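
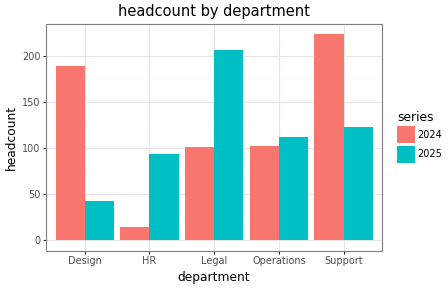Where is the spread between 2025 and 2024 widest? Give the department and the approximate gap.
Design, ≈ 140

Design: 2025 ≈ 40, 2024 ≈ 180 → gap ≈ 140. Next-largest (Legal) is only ≈ 100.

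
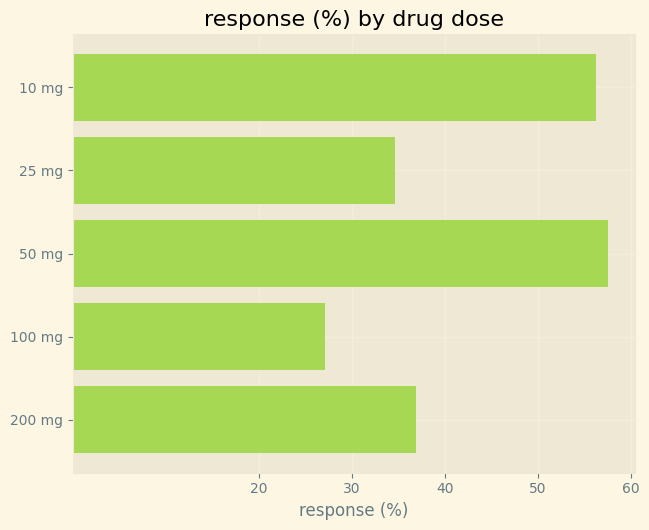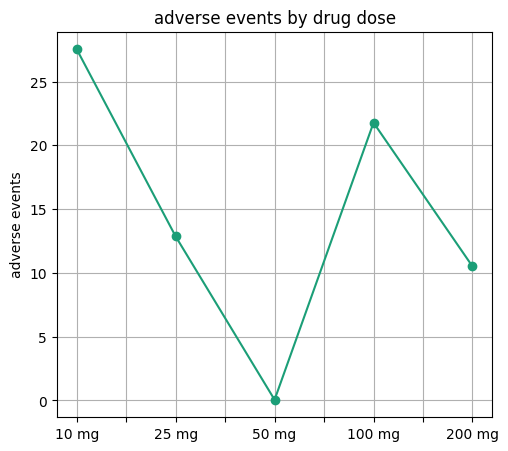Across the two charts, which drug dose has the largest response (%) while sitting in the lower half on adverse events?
Chart 2 median adverse events ≈ 15; below-median drug doses: 50 mg, 200 mg. Among those, 50 mg has the highest response (%) (≈ 60).

50 mg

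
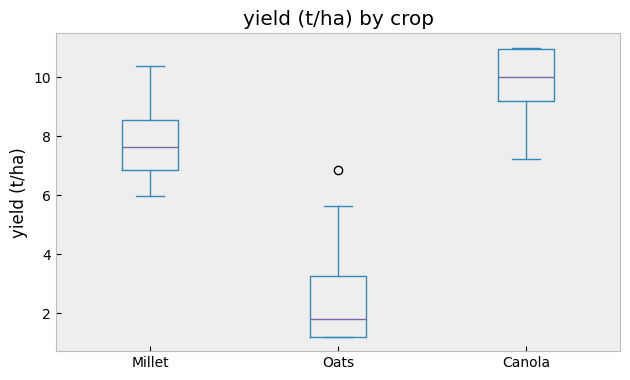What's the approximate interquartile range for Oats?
≈ 2

Q3 ≈ 3, Q1 ≈ 1; IQR ≈ 2.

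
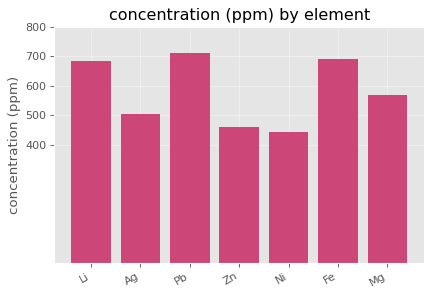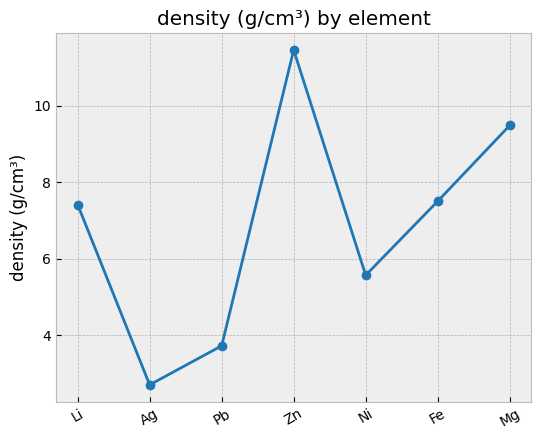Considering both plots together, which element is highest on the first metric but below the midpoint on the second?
Chart 2 median density (g/cm³) ≈ 8; below-median elements: Ag, Pb, Ni. Among those, Pb has the highest concentration (ppm) (≈ 700).

Pb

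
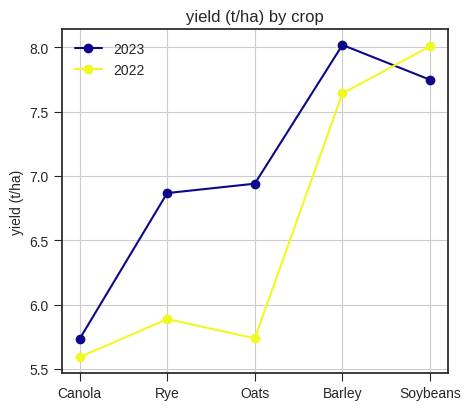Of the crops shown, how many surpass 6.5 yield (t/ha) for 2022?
2

Above 6.5: Barley, Soybeans.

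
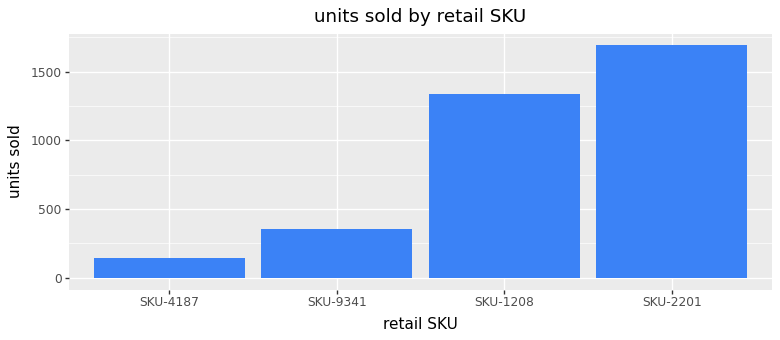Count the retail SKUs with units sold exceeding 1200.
Above 1200: SKU-1208, SKU-2201.

2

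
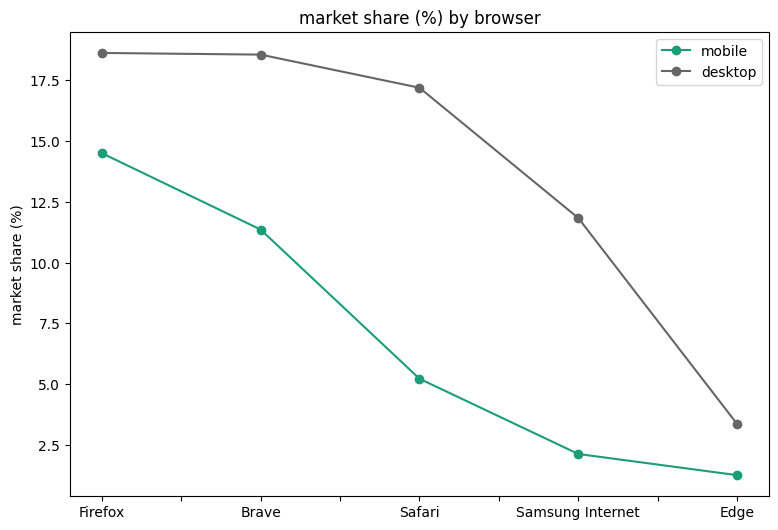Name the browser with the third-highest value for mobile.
Safari

Top 4 for mobile: Firefox ≈ 14, Brave ≈ 12, Safari ≈ 6, Samsung Internet ≈ 2.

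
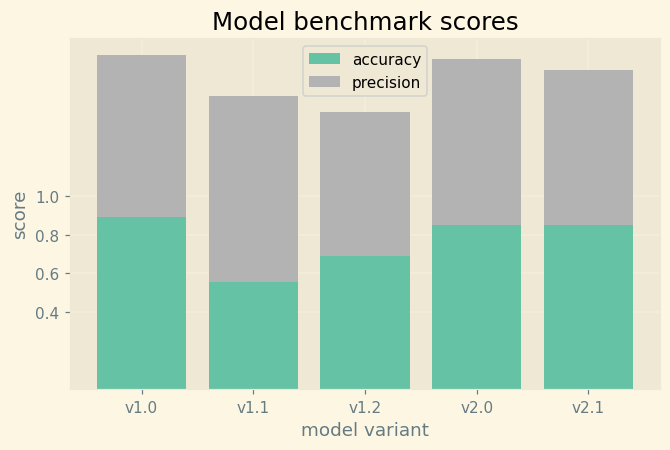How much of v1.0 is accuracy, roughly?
≈ 0.8

accuracy top ≈ 0.8, bottom ≈ 0.0; segment ≈ 0.8.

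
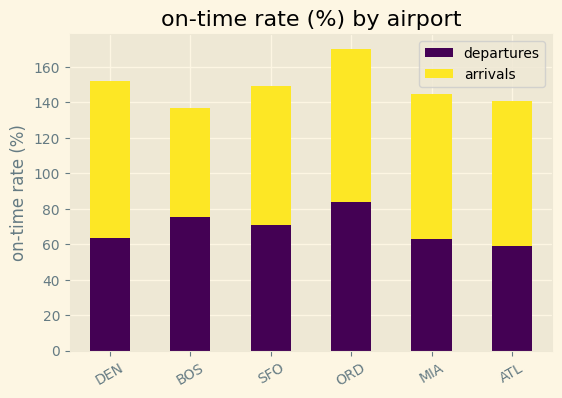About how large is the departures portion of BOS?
departures top ≈ 80, bottom ≈ 0; segment ≈ 80.

≈ 80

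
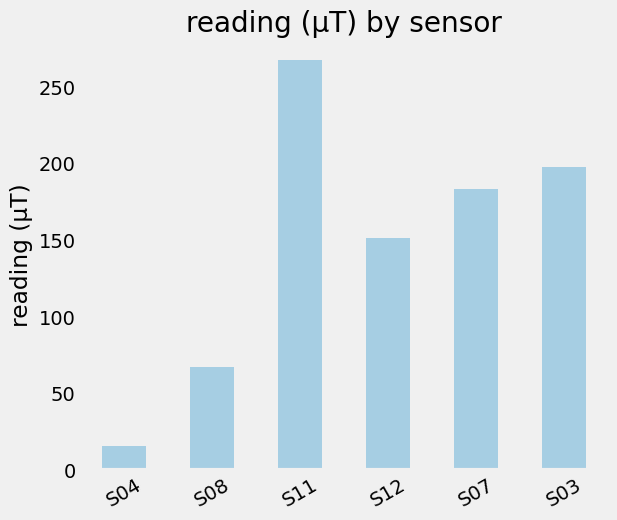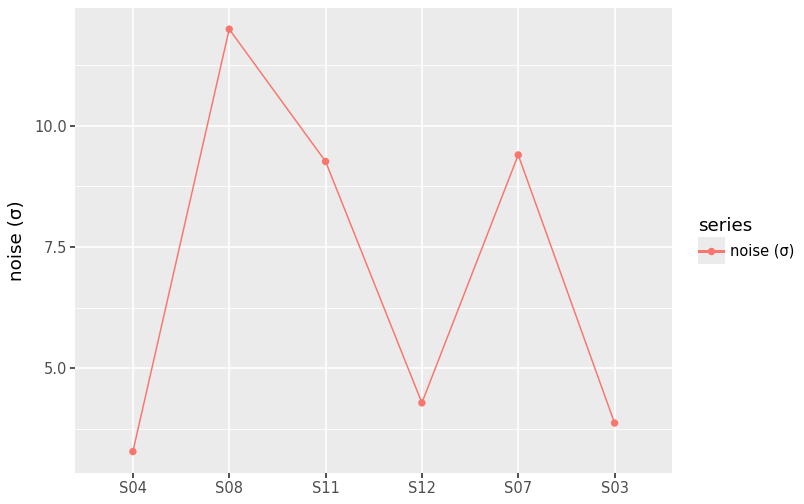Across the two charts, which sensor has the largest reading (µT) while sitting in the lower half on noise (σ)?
Chart 2 median noise (σ) ≈ 6; below-median sensors: S04, S12, S03. Among those, S03 has the highest reading (µT) (≈ 200).

S03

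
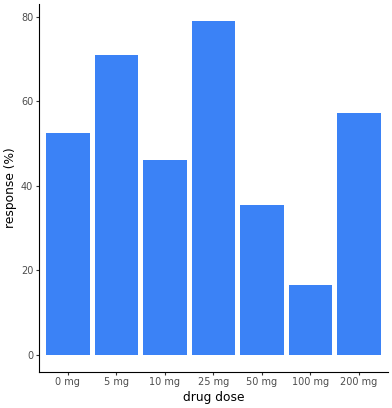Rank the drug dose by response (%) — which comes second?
5 mg

Top 3: 25 mg ≈ 80, 5 mg ≈ 70, 200 mg ≈ 60.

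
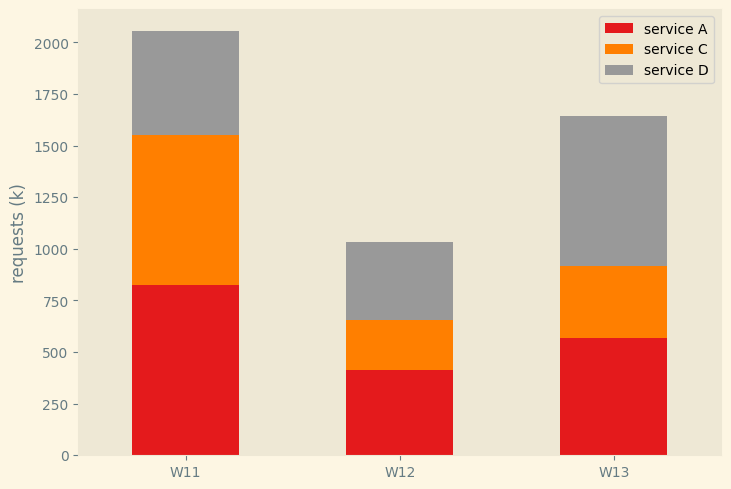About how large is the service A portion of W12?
service A top ≈ 400, bottom ≈ 0; segment ≈ 400.

≈ 400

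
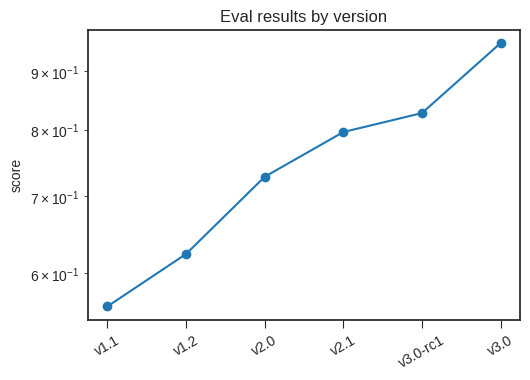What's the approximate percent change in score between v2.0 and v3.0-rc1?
v2.0 ≈ 0.75, v3.0-rc1 ≈ 0.85; (0.85 − 0.75) / 0.75 ≈ +13.3%.

≈ +13.3%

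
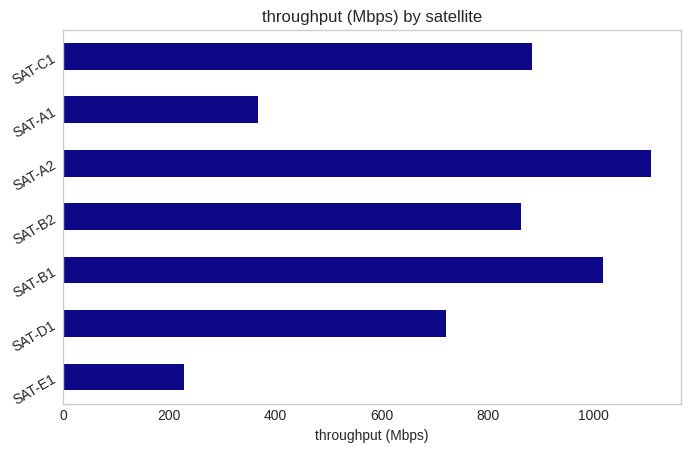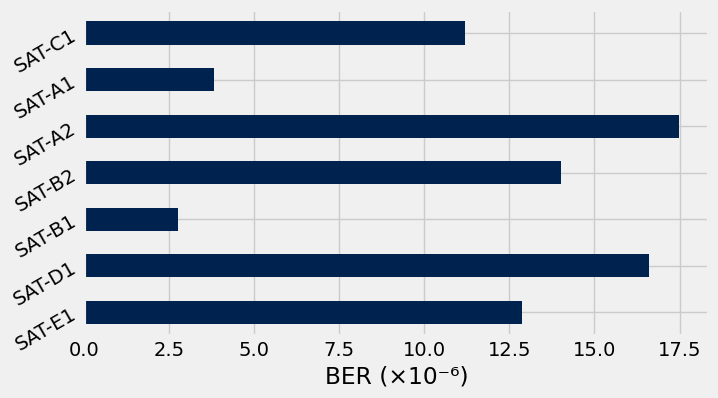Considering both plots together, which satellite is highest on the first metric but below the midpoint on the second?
SAT-B1

Chart 2 median BER (×10⁻⁶) ≈ 12; below-median satellites: SAT-B1, SAT-A1, SAT-C1. Among those, SAT-B1 has the highest throughput (Mbps) (≈ 1000).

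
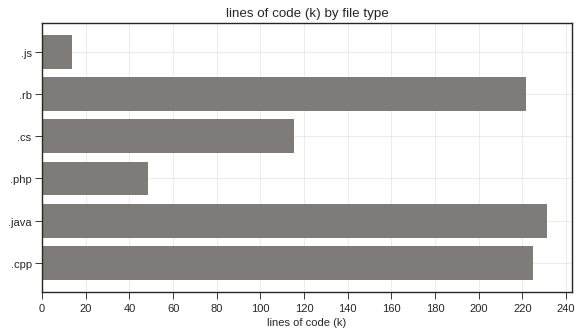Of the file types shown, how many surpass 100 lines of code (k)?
4

Above 100: .rb, .cs, .java, .cpp.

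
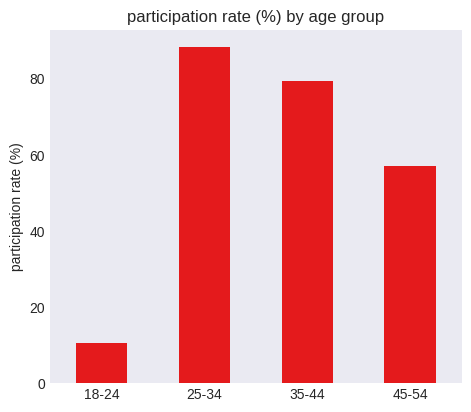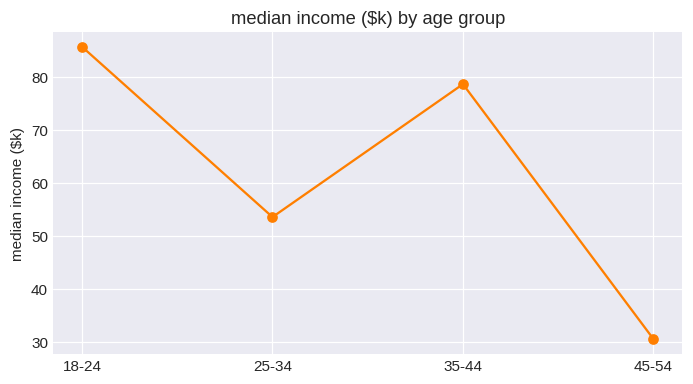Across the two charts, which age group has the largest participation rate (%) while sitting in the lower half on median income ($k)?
25-34

Chart 2 median median income ($k) ≈ 70; below-median age groups: 25-34, 45-54. Among those, 25-34 has the highest participation rate (%) (≈ 90).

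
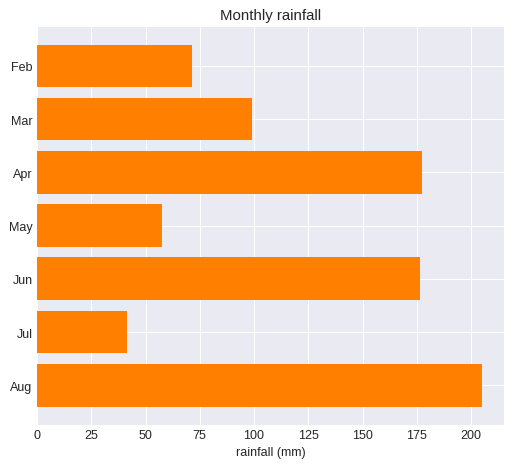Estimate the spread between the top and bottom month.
Max Aug ≈ 200, min Jul ≈ 40; range ≈ 160.

≈ 160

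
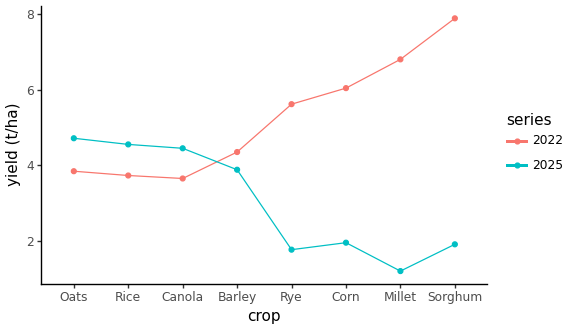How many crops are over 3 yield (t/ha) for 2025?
Above 3: Oats, Rice, Canola, Barley.

4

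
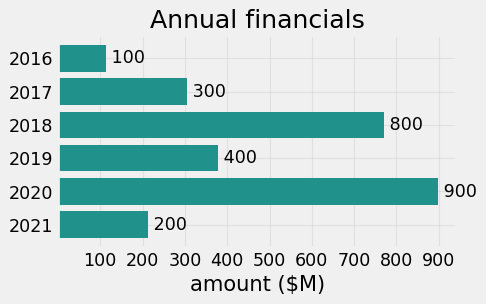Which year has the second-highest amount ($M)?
Top 3: 2020 ≈ 900, 2018 ≈ 800, 2019 ≈ 400.

2018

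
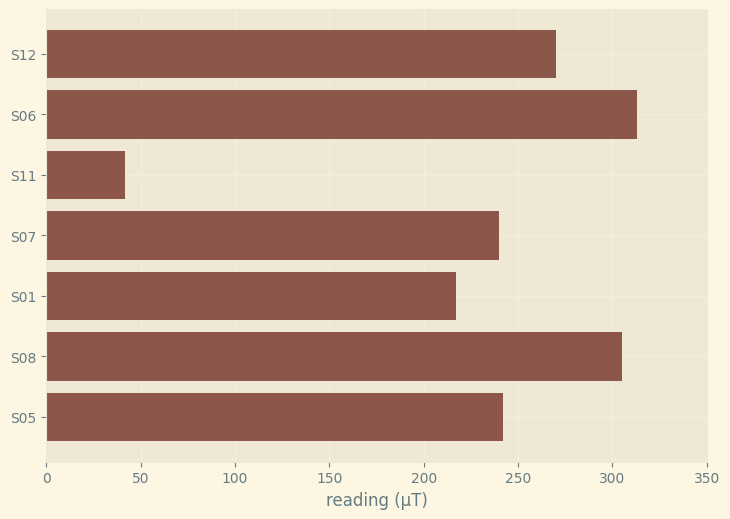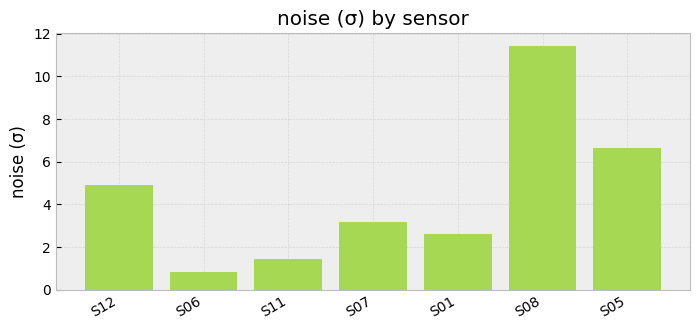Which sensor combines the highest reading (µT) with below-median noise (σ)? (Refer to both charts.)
S06

Chart 2 median noise (σ) ≈ 4; below-median sensors: S06, S11, S01. Among those, S06 has the highest reading (µT) (≈ 300).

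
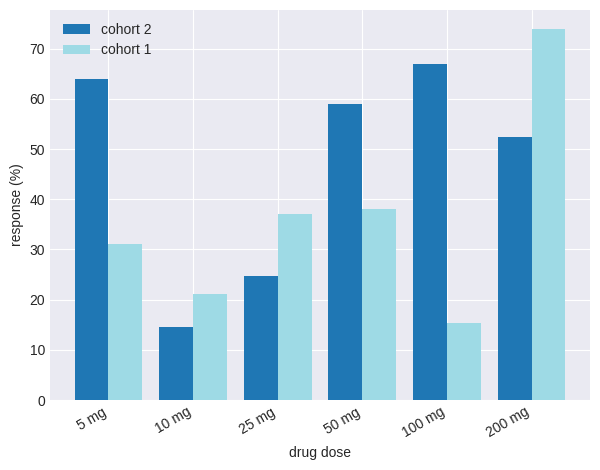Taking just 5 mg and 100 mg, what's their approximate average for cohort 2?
(60 + 70) / 2 ≈ 65.

≈ 65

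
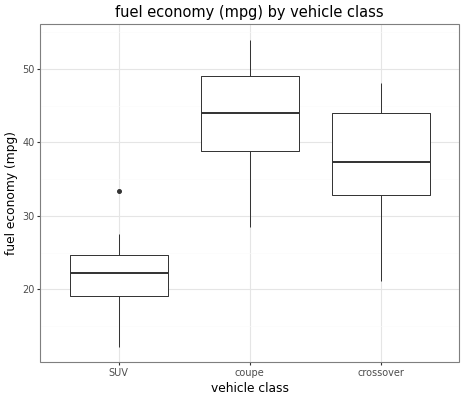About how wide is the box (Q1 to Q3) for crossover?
≈ 12

Q3 ≈ 44, Q1 ≈ 32; IQR ≈ 12.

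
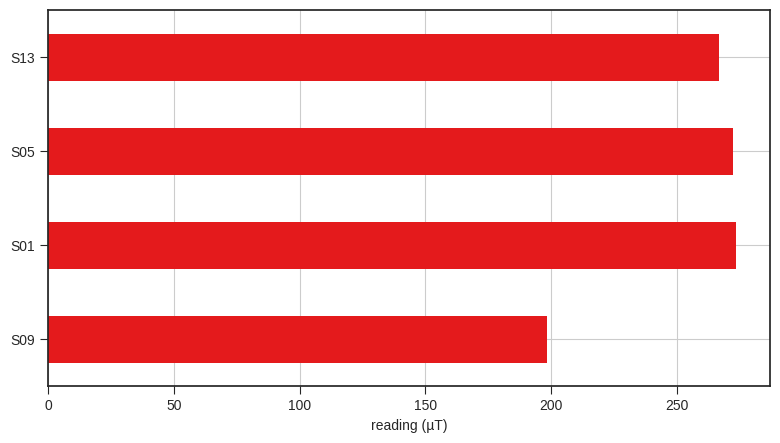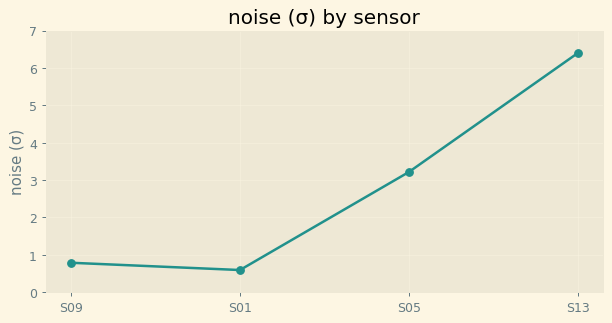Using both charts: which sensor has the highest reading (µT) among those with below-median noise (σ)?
Chart 2 median noise (σ) ≈ 2; below-median sensors: S09, S01. Among those, S01 has the highest reading (µT) (≈ 250).

S01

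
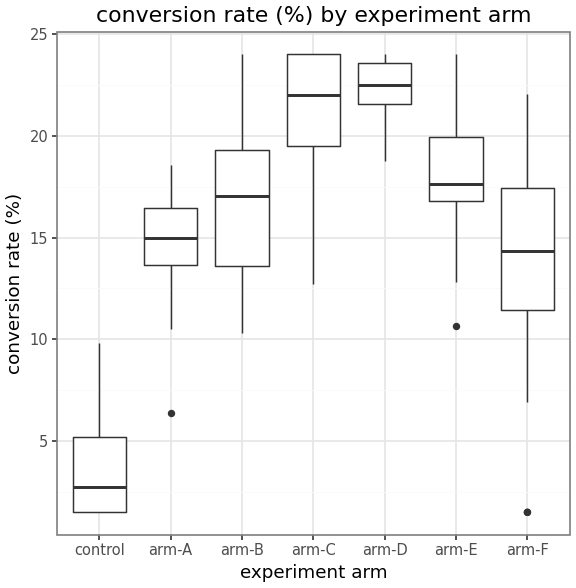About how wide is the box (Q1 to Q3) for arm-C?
≈ 4

Q3 ≈ 24, Q1 ≈ 20; IQR ≈ 4.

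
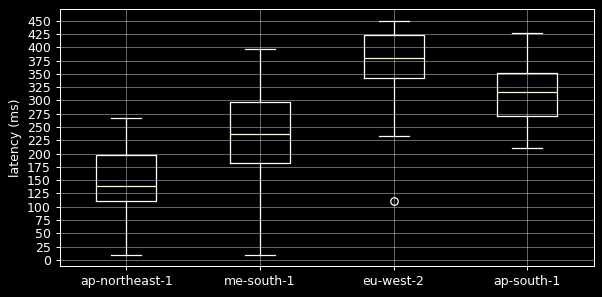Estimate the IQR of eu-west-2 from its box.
Q3 ≈ 425, Q1 ≈ 350; IQR ≈ 75.

≈ 75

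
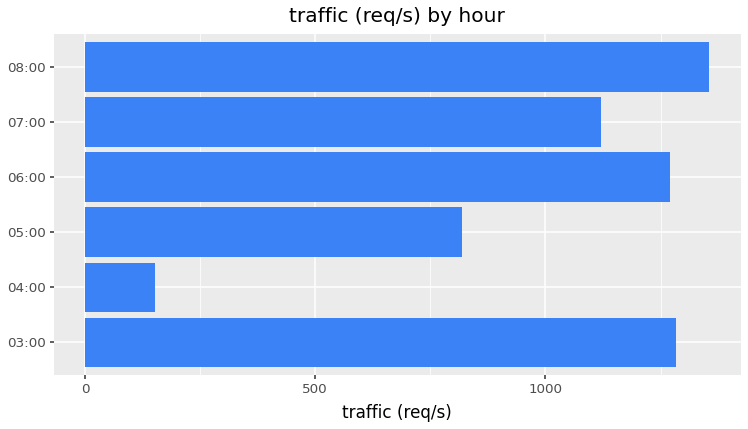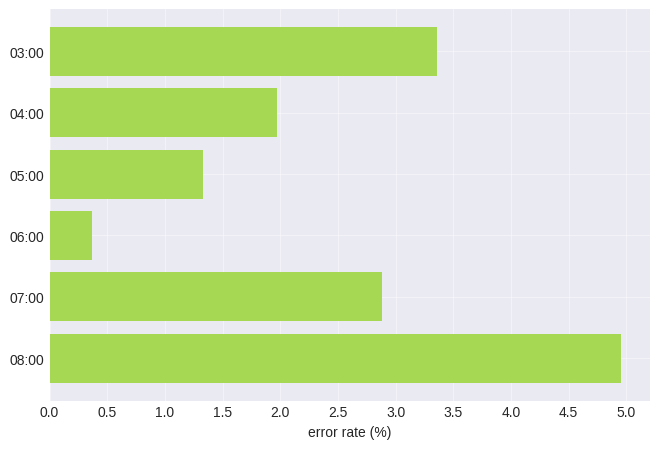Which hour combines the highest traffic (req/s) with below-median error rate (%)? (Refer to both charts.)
06:00

Chart 2 median error rate (%) ≈ 2.5; below-median hours: 04:00, 05:00, 06:00. Among those, 06:00 has the highest traffic (req/s) (≈ 1200).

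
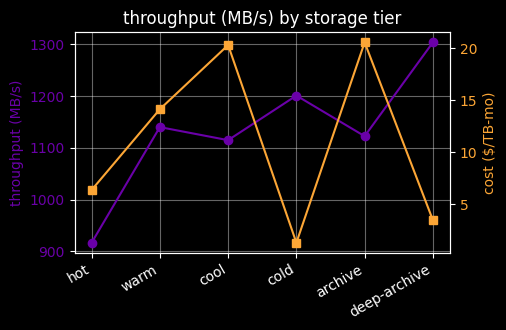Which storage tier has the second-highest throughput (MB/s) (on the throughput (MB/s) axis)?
cold

Top 3 (on the throughput (MB/s) axis): deep-archive ≈ 1300, cold ≈ 1200, warm ≈ 1150.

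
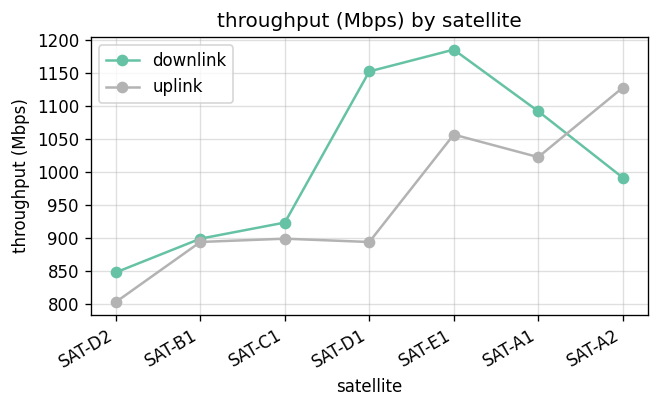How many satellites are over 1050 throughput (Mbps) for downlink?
Above 1050: SAT-D1, SAT-E1, SAT-A1.

3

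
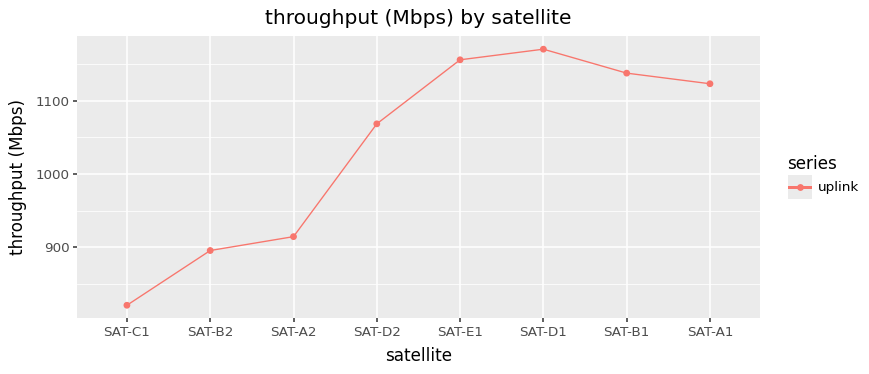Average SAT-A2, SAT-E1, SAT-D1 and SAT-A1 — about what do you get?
(900 + 1150 + 1150 + 1100) / 4 ≈ 1075.

≈ 1075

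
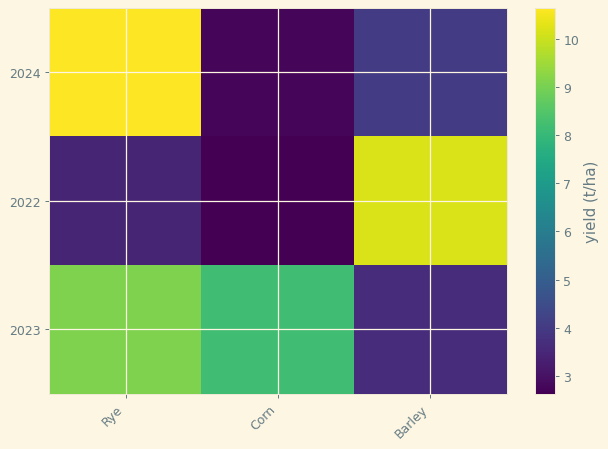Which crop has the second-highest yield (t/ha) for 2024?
Top 3 for 2024: Rye ≈ 11, Barley ≈ 4, Corn ≈ 3.

Barley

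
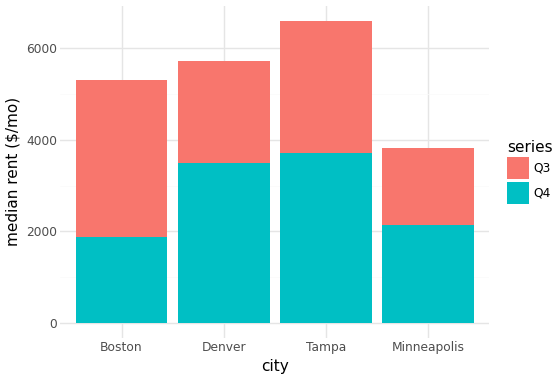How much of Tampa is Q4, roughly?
≈ 4000

Q4 top ≈ 4000, bottom ≈ 0; segment ≈ 4000.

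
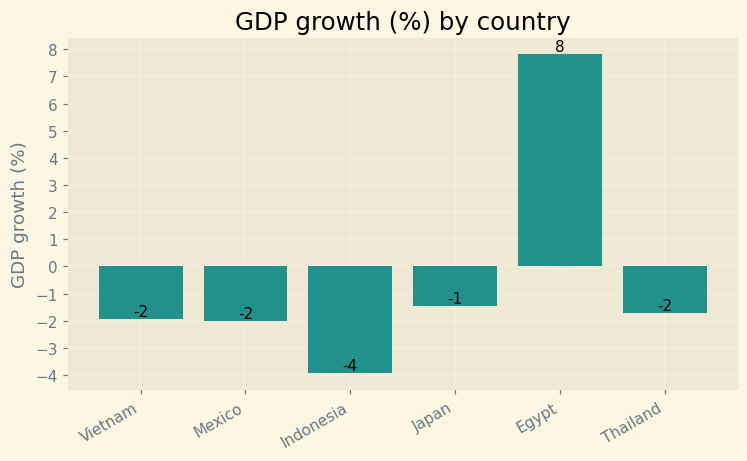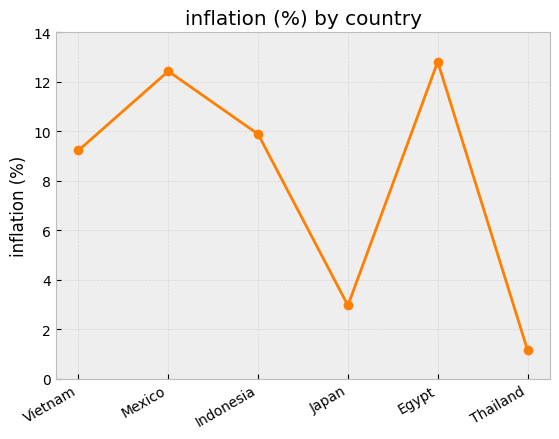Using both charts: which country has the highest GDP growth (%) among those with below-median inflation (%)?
Chart 2 median inflation (%) ≈ 10; below-median countries: Vietnam, Japan, Thailand. Among those, Japan has the highest GDP growth (%) (≈ -1).

Japan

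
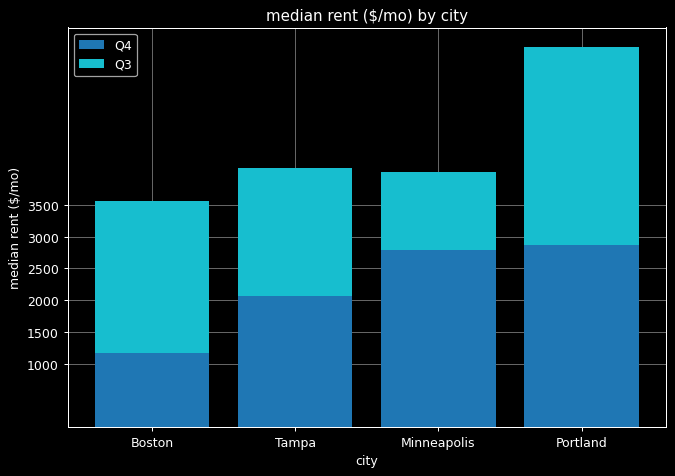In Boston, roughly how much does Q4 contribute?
≈ 1000

Q4 top ≈ 1000, bottom ≈ 0; segment ≈ 1000.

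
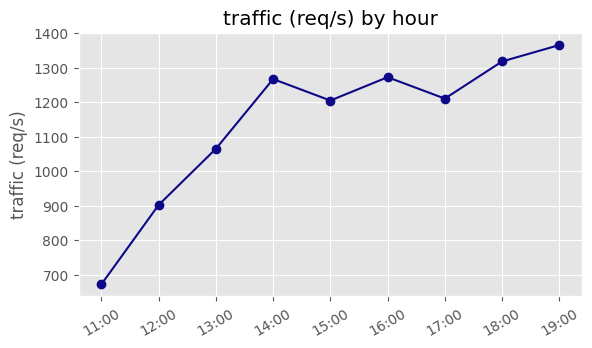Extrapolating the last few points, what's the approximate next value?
Last three: 1200, 1300, 1400 → slope ≈ 100/step → next ≈ 1500.

≈ 1500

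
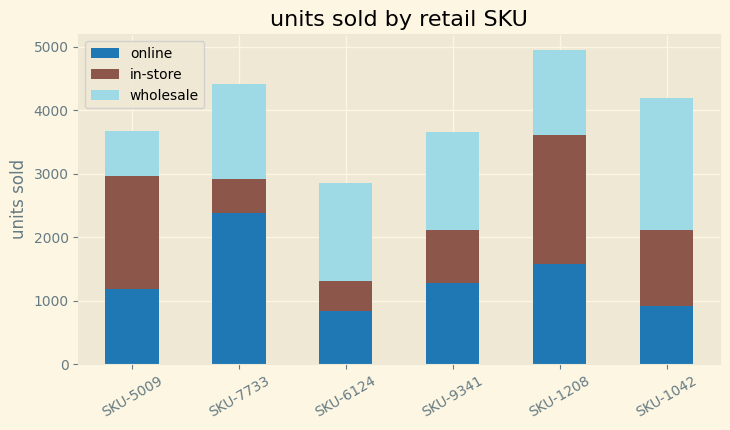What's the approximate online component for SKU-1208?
online top ≈ 1500, bottom ≈ 0; segment ≈ 1500.

≈ 1500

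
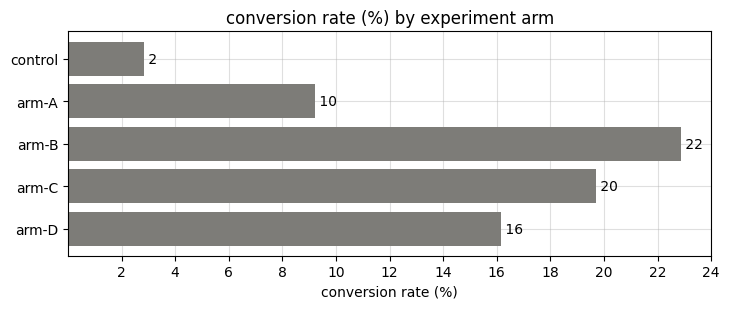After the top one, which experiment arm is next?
Top 3: arm-B ≈ 22, arm-C ≈ 20, arm-D ≈ 16.

arm-C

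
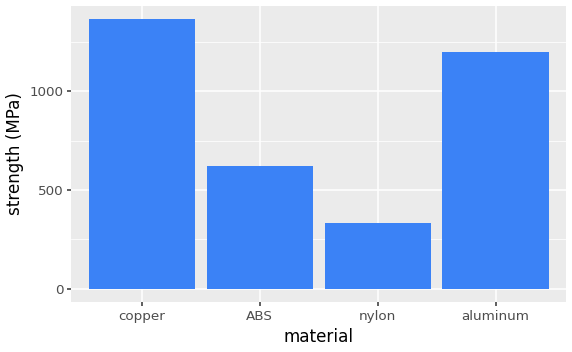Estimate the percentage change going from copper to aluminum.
copper ≈ 1400, aluminum ≈ 1200; (1200 − 1400) / 1400 ≈ -14.3%.

≈ -14.3%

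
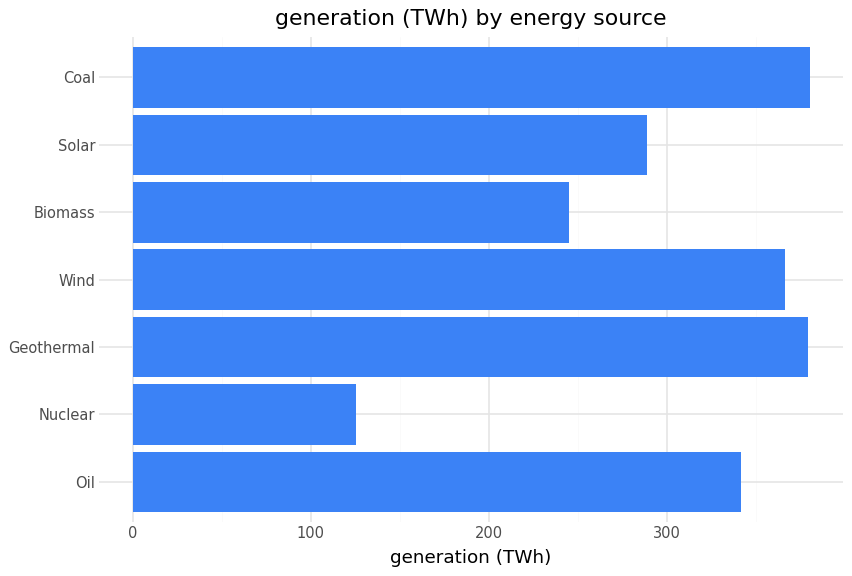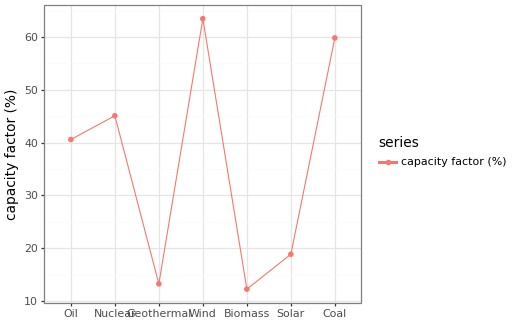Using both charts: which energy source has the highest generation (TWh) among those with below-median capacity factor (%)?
Geothermal

Chart 2 median capacity factor (%) ≈ 40; below-median energy sources: Geothermal, Biomass, Solar. Among those, Geothermal has the highest generation (TWh) (≈ 400).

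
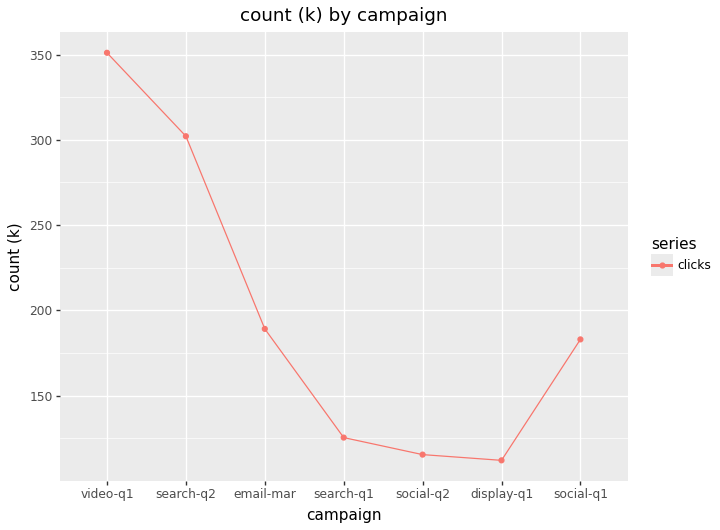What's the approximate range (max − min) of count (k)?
≈ 240

Max video-q1 ≈ 360, min display-q1 ≈ 120; range ≈ 240.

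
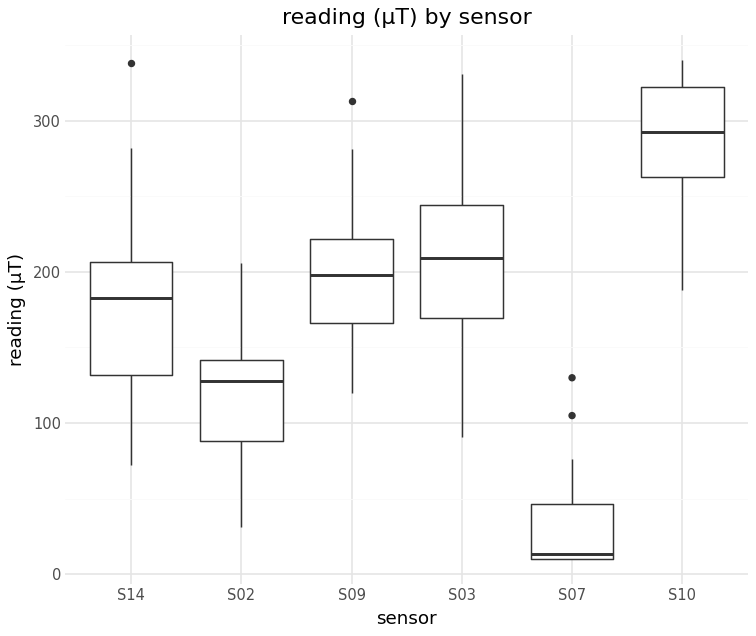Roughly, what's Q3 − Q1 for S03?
Q3 ≈ 250, Q1 ≈ 175; IQR ≈ 75.

≈ 75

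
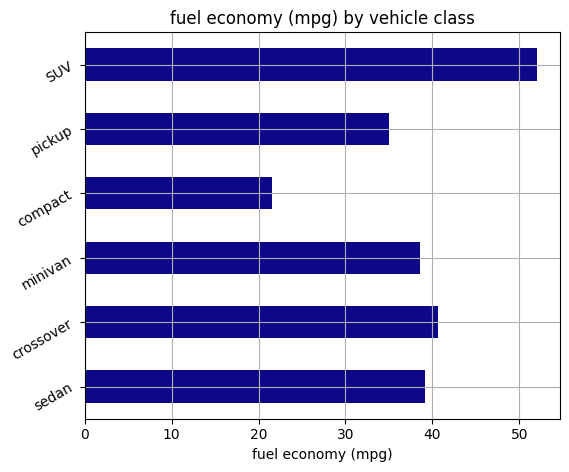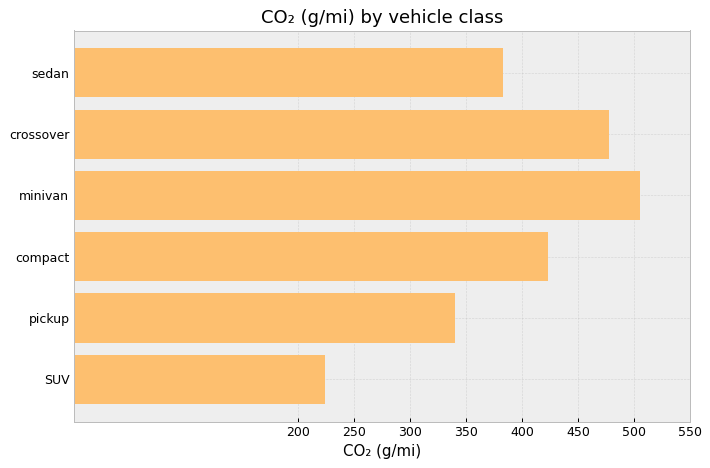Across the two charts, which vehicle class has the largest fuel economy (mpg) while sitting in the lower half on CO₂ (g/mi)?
SUV

Chart 2 median CO₂ (g/mi) ≈ 400; below-median vehicle classes: sedan, pickup, SUV. Among those, SUV has the highest fuel economy (mpg) (≈ 50).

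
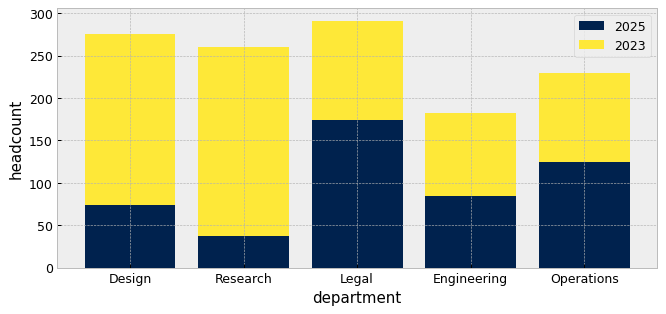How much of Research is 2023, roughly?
2023 top ≈ 250, bottom ≈ 25; segment ≈ 225.

≈ 225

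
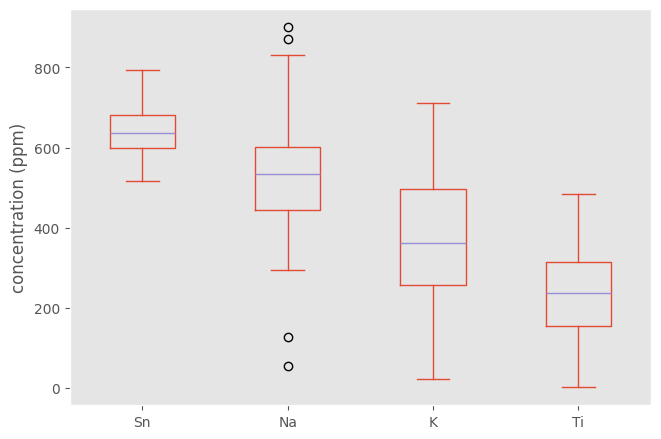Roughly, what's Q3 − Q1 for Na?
Q3 ≈ 600, Q1 ≈ 450; IQR ≈ 150.

≈ 150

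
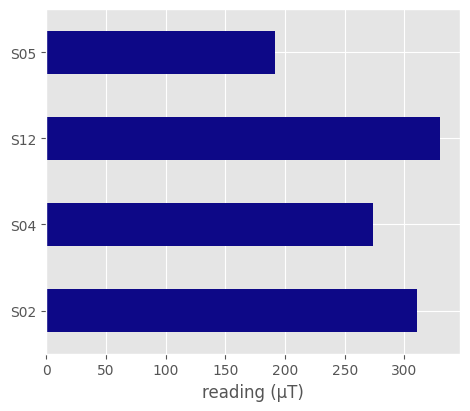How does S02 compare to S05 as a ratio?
S02 ≈ 300, S05 ≈ 200; 300/200 ≈ 1.5.

≈ 1.5×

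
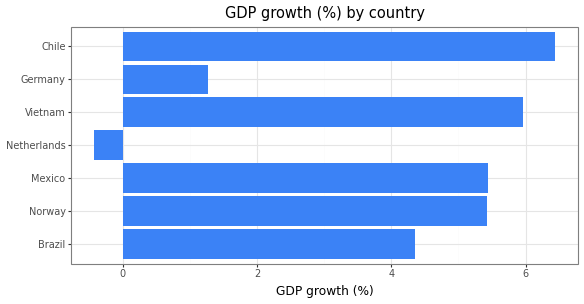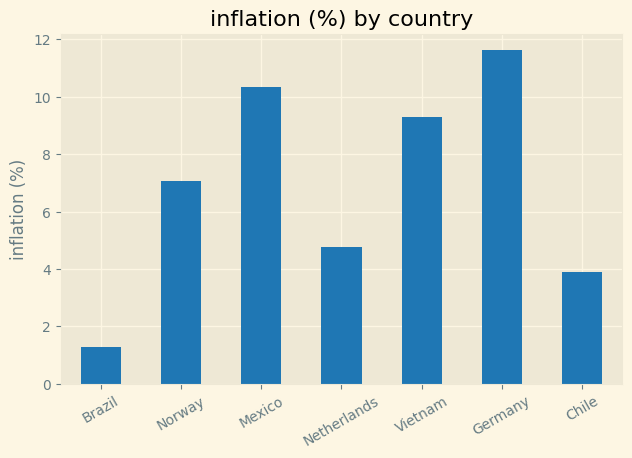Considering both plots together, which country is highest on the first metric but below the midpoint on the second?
Chart 2 median inflation (%) ≈ 8; below-median countries: Brazil, Netherlands, Chile. Among those, Chile has the highest GDP growth (%) (≈ 6).

Chile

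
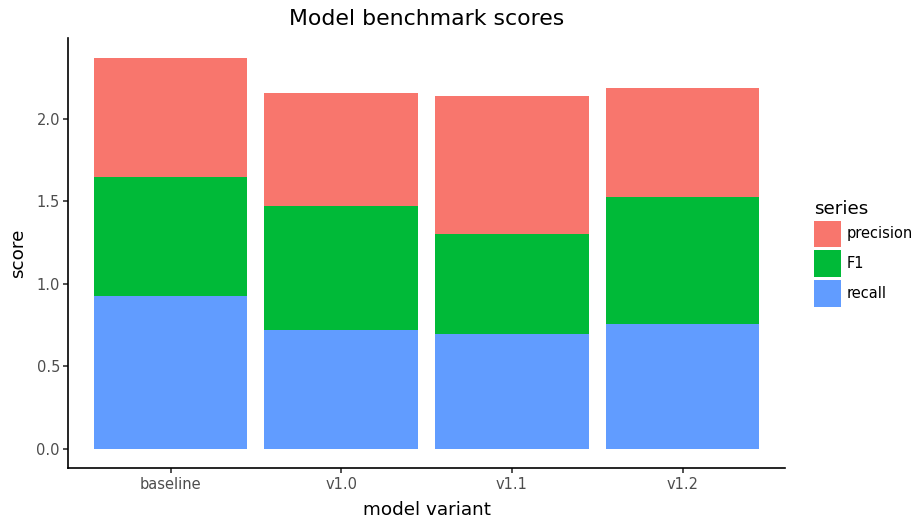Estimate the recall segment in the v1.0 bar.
≈ 0.8

recall top ≈ 0.8, bottom ≈ 0.0; segment ≈ 0.8.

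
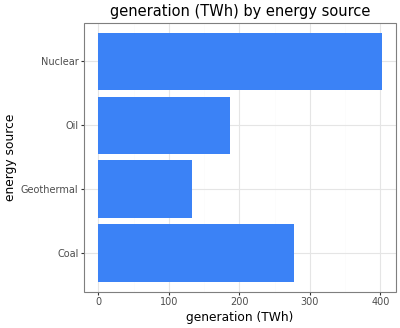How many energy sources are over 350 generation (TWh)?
Above 350: Nuclear.

1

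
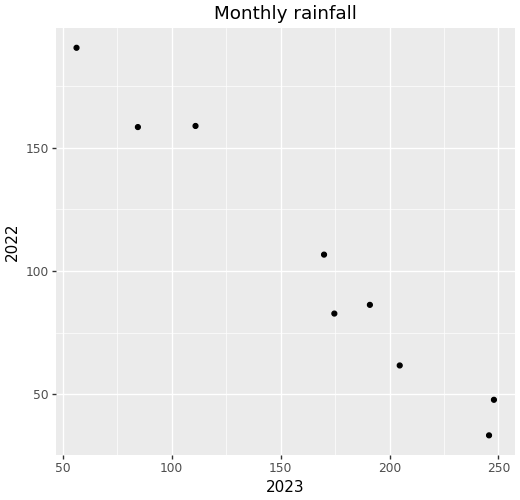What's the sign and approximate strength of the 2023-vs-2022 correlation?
Points are negatively correlated; strong (|r| ≈ 1.0).

negative, strong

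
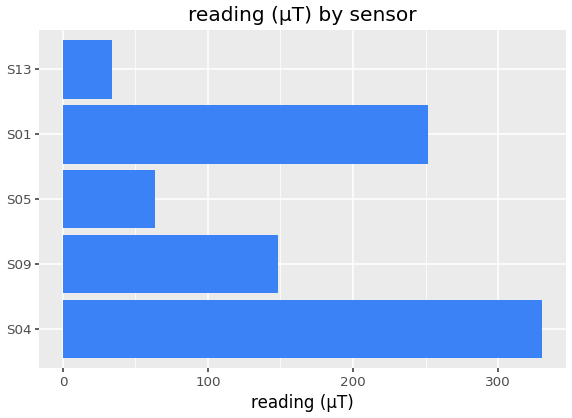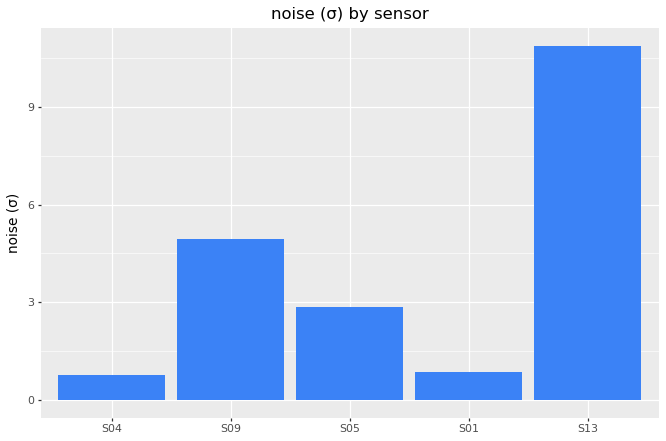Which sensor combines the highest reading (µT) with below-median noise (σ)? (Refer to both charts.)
S04

Chart 2 median noise (σ) ≈ 3; below-median sensors: S04, S01. Among those, S04 has the highest reading (µT) (≈ 350).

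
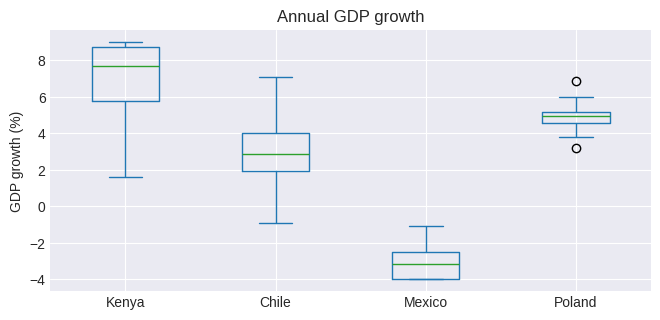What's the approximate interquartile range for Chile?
≈ 2

Q3 ≈ 4, Q1 ≈ 2; IQR ≈ 2.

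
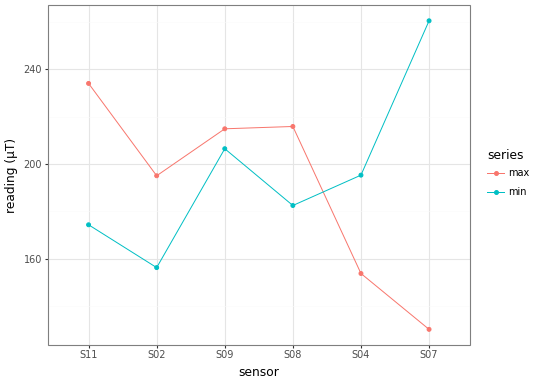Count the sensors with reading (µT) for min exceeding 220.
1

Above 220: S07.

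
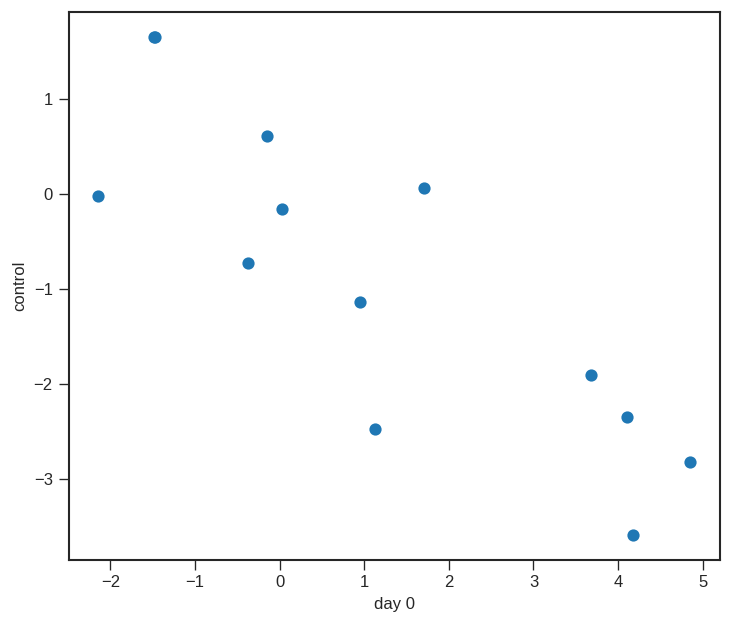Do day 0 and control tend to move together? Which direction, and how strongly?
Points are negatively correlated; strong (|r| ≈ 0.8).

negative, strong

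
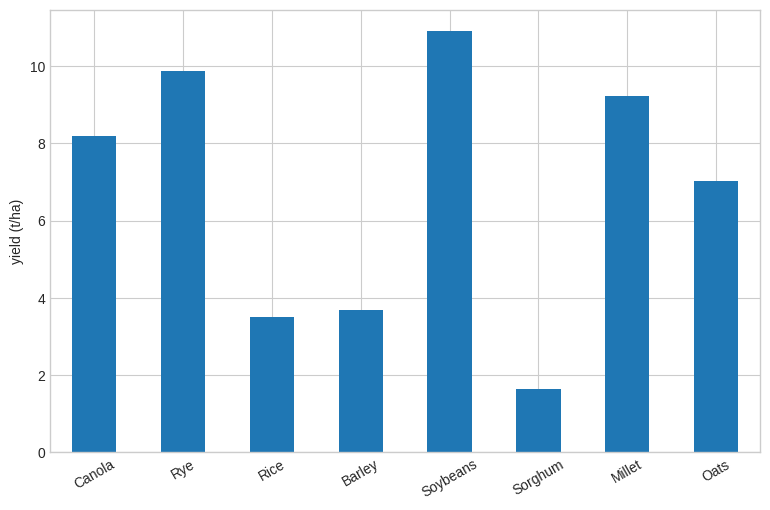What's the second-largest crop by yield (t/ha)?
Top 3: Soybeans ≈ 11, Rye ≈ 10, Millet ≈ 9.

Rye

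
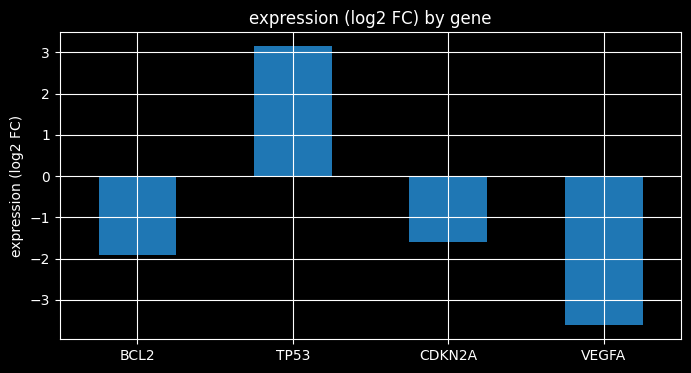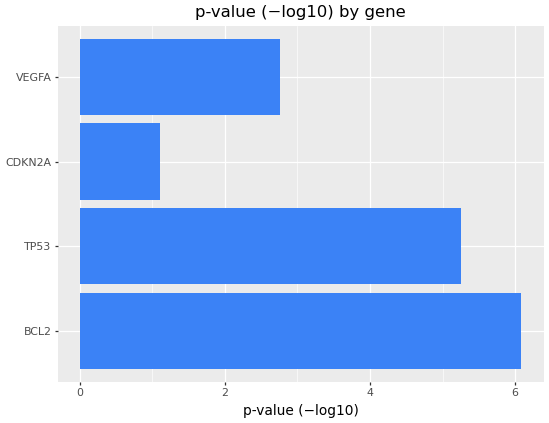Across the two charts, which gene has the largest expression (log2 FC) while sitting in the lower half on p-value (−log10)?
CDKN2A

Chart 2 median p-value (−log10) ≈ 4; below-median genes: CDKN2A, VEGFA. Among those, CDKN2A has the highest expression (log2 FC) (≈ -1.5).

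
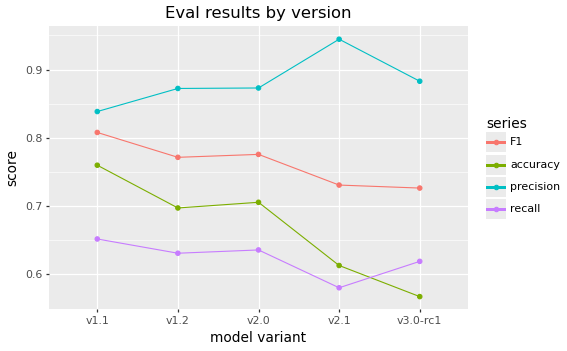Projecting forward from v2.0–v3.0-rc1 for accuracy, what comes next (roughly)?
≈ 0.475

Last three: 0.70, 0.60, 0.55 → slope ≈ -0.075/step → next ≈ 0.475.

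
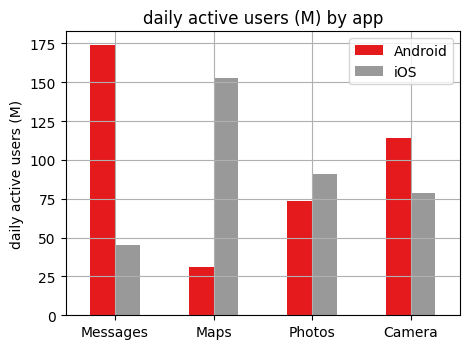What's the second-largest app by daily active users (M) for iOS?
Photos

Top 3 for iOS: Maps ≈ 160, Photos ≈ 100, Camera ≈ 80.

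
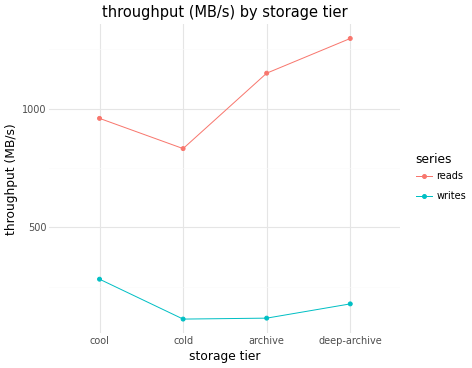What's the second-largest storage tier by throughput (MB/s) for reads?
archive

Top 3 for reads: deep-archive ≈ 1300, archive ≈ 1100, cool ≈ 1000.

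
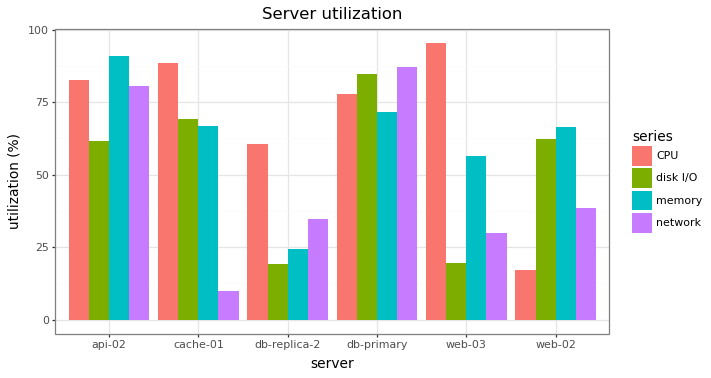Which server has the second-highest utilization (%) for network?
Top 3 for network: db-primary ≈ 90, api-02 ≈ 80, web-02 ≈ 40.

api-02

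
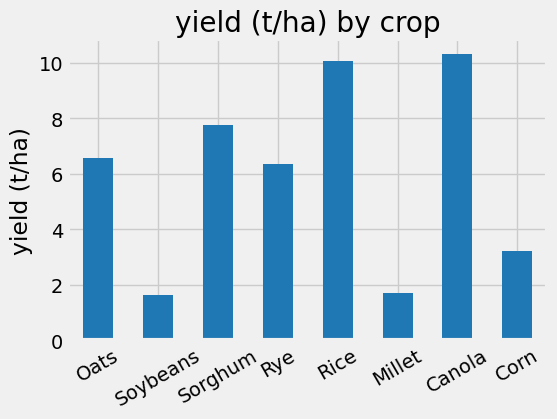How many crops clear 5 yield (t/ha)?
Above 5: Oats, Sorghum, Rye, Rice, Canola.

5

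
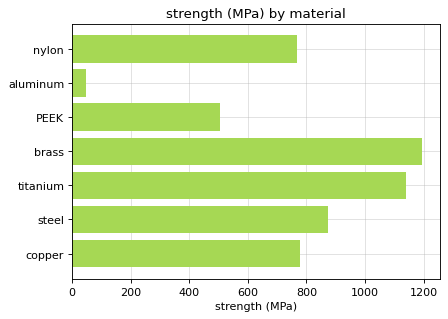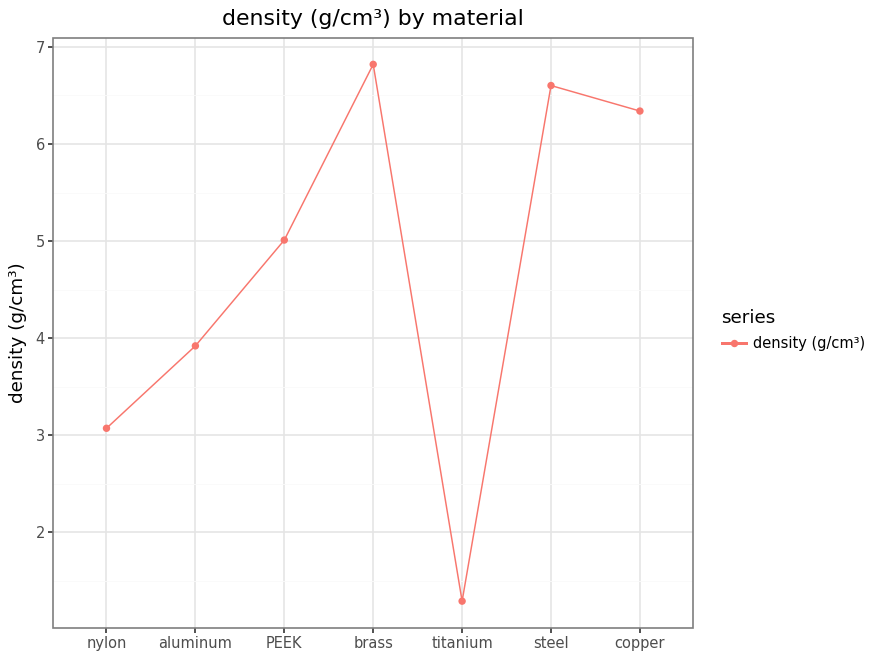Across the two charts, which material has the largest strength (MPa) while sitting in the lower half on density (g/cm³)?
Chart 2 median density (g/cm³) ≈ 5; below-median materials: nylon, aluminum, titanium. Among those, titanium has the highest strength (MPa) (≈ 1200).

titanium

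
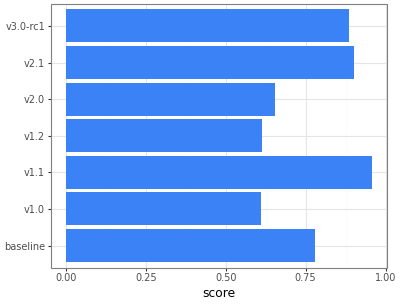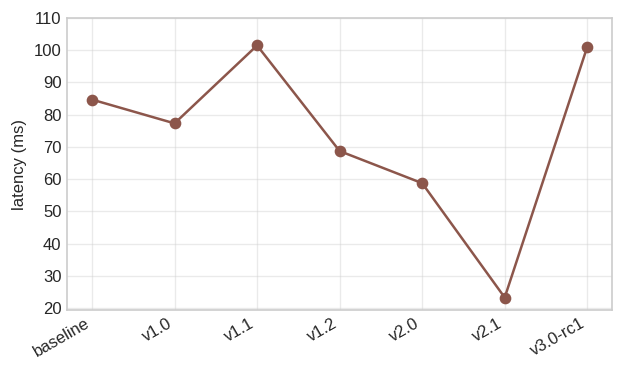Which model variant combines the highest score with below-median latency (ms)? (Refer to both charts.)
v2.1

Chart 2 median latency (ms) ≈ 80; below-median model variants: v1.2, v2.0, v2.1. Among those, v2.1 has the highest score (≈ 0.9).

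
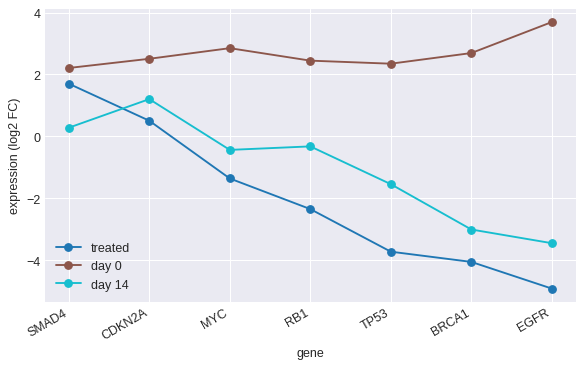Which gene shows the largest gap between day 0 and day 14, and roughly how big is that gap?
EGFR, ≈ 7 log2 FC

EGFR: day 0 ≈ 4, day 14 ≈ -3 → gap ≈ 7. Next-largest (BRCA1) is only ≈ 6.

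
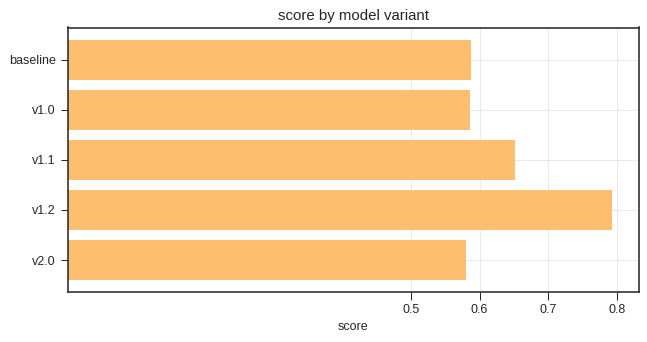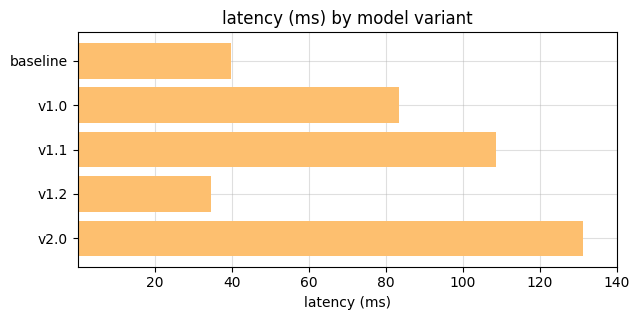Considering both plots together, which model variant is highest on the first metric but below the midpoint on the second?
v1.2

Chart 2 median latency (ms) ≈ 80; below-median model variants: baseline, v1.2. Among those, v1.2 has the highest score (≈ 0.8).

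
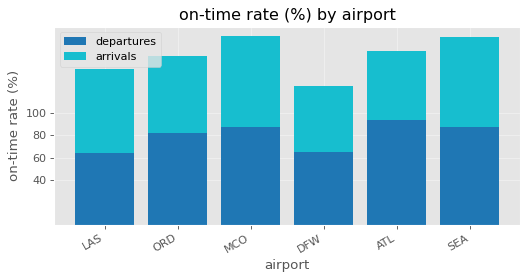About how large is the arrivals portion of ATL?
≈ 60

arrivals top ≈ 160, bottom ≈ 100; segment ≈ 60.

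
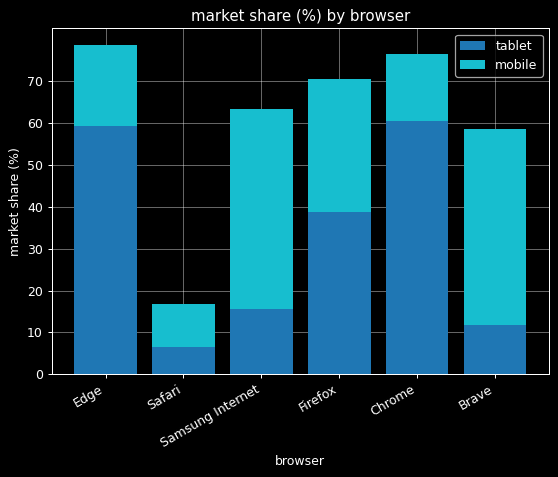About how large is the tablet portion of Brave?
tablet top ≈ 10, bottom ≈ 0; segment ≈ 10.

≈ 10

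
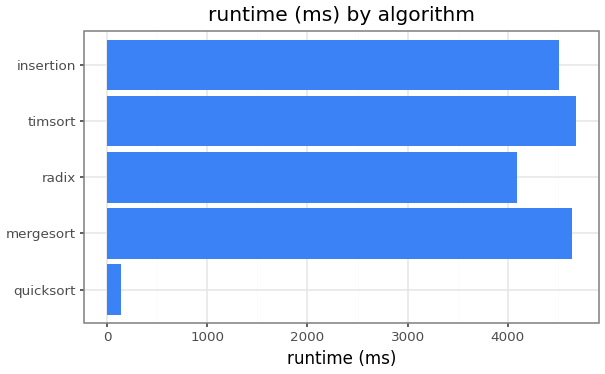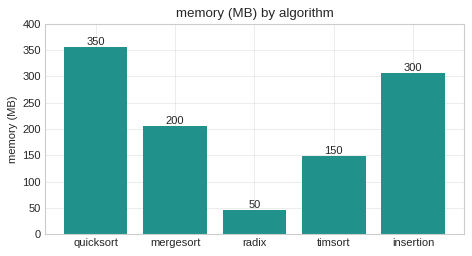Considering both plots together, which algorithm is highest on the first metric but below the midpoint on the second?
timsort

Chart 2 median memory (MB) ≈ 200; below-median algorithms: radix, timsort. Among those, timsort has the highest runtime (ms) (≈ 4500).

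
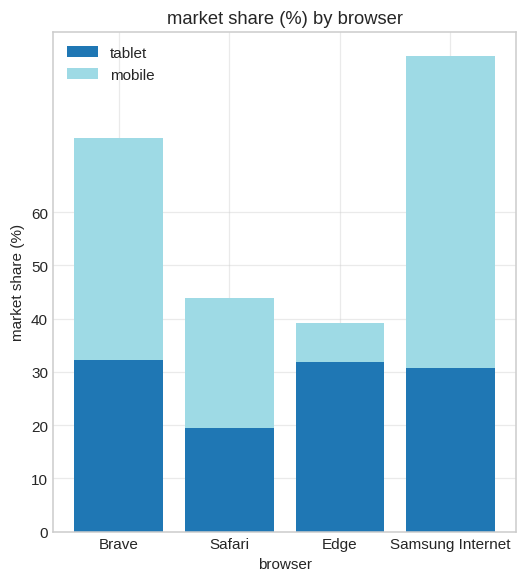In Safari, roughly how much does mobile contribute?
mobile top ≈ 40, bottom ≈ 20; segment ≈ 20.

≈ 20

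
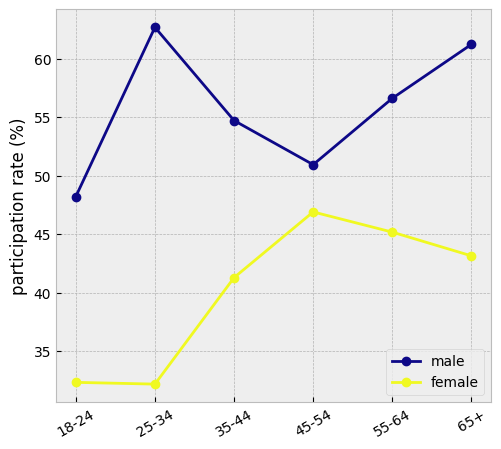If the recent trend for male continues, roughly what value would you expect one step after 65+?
≈ 65

Last three: 50, 55, 60 → slope ≈ 5/step → next ≈ 65.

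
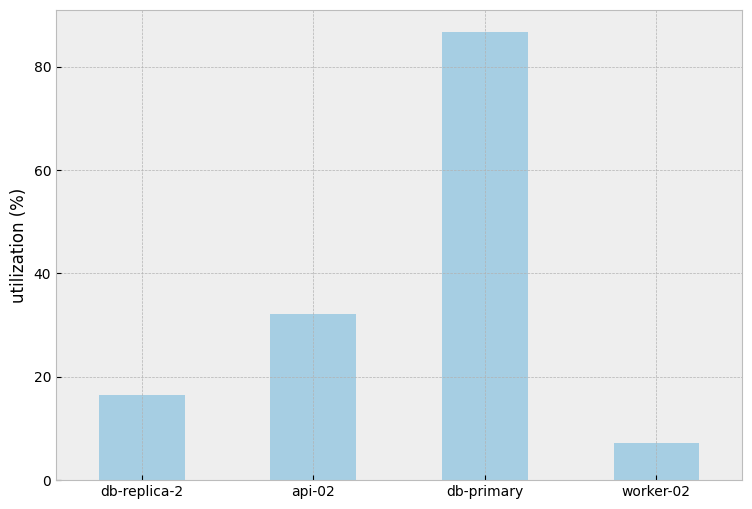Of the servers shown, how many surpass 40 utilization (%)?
Above 40: db-primary.

1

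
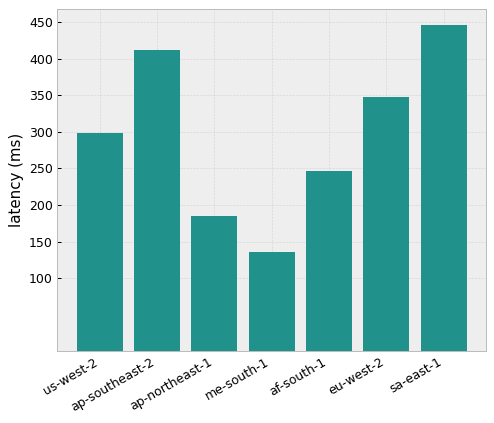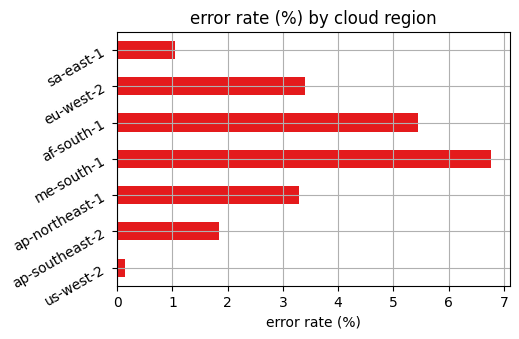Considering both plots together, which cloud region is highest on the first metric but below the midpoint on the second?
Chart 2 median error rate (%) ≈ 3; below-median cloud regions: us-west-2, ap-southeast-2, sa-east-1. Among those, sa-east-1 has the highest latency (ms) (≈ 450).

sa-east-1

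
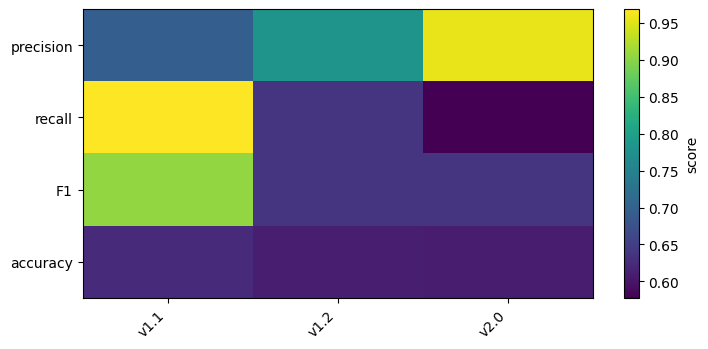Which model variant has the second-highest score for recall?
Top 3 for recall: v1.1 ≈ 0.95, v1.2 ≈ 0.65, v2.0 ≈ 0.60.

v1.2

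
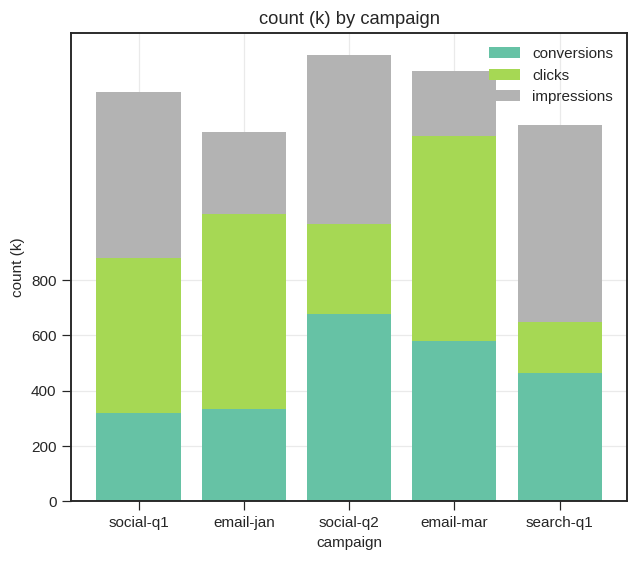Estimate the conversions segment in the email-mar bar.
≈ 600

conversions top ≈ 600, bottom ≈ 0; segment ≈ 600.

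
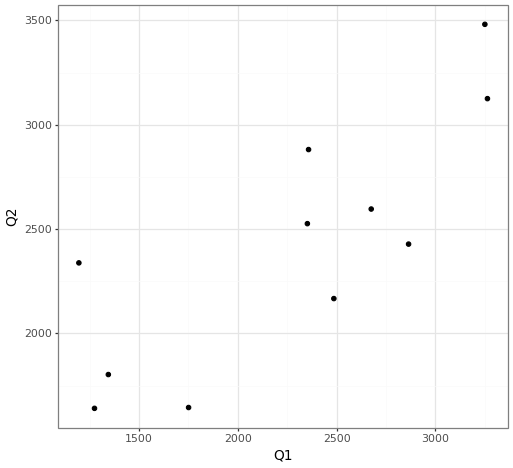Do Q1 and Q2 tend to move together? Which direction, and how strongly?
Points are positively correlated; strong (|r| ≈ 0.8).

positive, strong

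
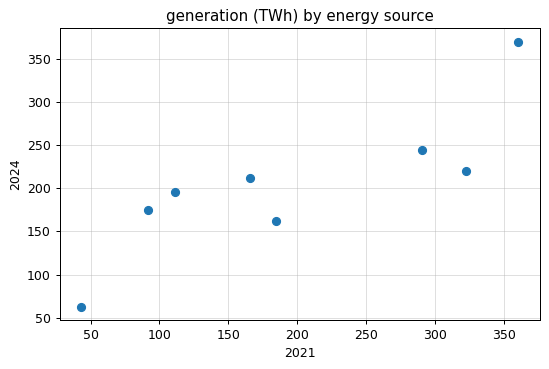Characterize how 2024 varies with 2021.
positive, strong

Points are positively correlated; strong (|r| ≈ 0.8).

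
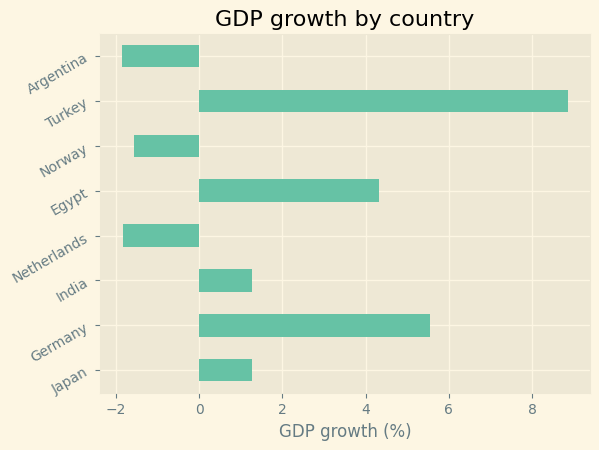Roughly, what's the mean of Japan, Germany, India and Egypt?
≈ 3

(1 + 6 + 1 + 4) / 4 ≈ 3.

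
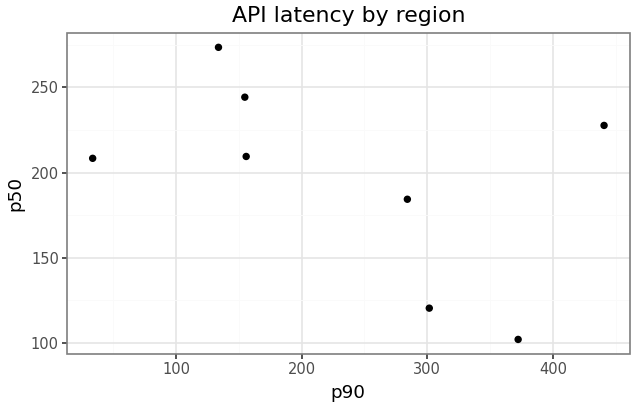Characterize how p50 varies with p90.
Points are negatively correlated; moderate (|r| ≈ 0.5).

negative, moderate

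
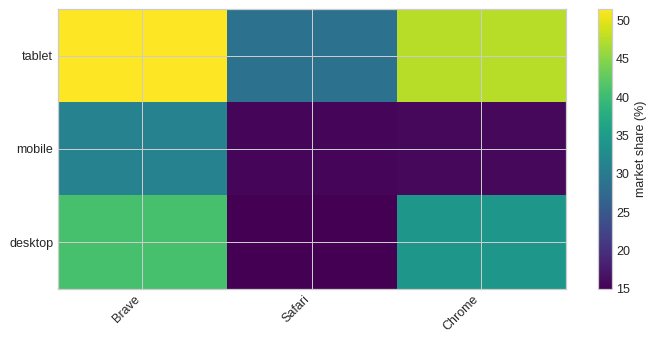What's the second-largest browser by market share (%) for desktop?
Top 3 for desktop: Brave ≈ 40, Chrome ≈ 35, Safari ≈ 15.

Chrome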